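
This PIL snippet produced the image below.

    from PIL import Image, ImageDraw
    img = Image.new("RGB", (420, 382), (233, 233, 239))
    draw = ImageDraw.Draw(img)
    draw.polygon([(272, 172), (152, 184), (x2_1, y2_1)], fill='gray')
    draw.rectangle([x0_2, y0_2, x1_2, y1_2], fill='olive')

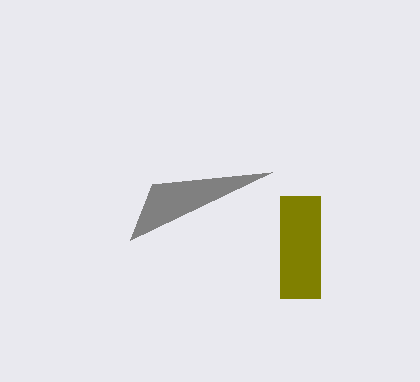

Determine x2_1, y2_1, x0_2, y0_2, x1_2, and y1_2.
x2_1 = 130; y2_1 = 240; x0_2 = 280; y0_2 = 196; x1_2 = 320; y1_2 = 298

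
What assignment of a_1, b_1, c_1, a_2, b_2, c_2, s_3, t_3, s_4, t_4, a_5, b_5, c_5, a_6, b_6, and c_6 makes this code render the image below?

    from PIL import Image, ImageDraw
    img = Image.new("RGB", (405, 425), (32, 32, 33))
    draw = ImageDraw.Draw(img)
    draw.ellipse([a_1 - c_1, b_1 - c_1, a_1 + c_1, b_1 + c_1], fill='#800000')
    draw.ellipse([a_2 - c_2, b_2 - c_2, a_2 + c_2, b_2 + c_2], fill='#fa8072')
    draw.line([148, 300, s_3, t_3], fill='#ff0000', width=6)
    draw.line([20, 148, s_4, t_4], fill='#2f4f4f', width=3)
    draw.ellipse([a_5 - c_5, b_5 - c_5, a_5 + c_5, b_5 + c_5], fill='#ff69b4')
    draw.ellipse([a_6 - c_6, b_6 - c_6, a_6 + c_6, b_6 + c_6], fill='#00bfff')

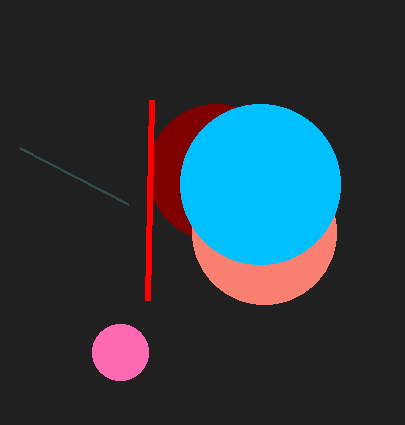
a_1 = 216
b_1 = 172
c_1 = 68
a_2 = 264
b_2 = 232
c_2 = 72
s_3 = 152
t_3 = 100
s_4 = 128
t_4 = 204
a_5 = 120
b_5 = 352
c_5 = 28
a_6 = 260
b_6 = 184
c_6 = 80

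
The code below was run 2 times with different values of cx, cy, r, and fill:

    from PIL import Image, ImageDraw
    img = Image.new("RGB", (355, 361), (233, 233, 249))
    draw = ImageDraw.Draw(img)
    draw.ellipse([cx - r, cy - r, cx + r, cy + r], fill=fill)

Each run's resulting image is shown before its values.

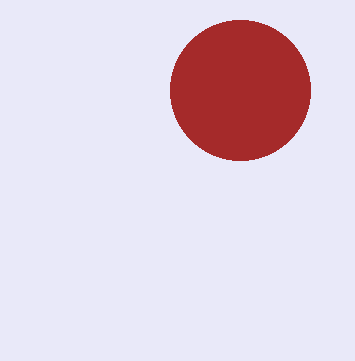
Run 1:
cx = 240; cy = 90; r = 70; fill = 'brown'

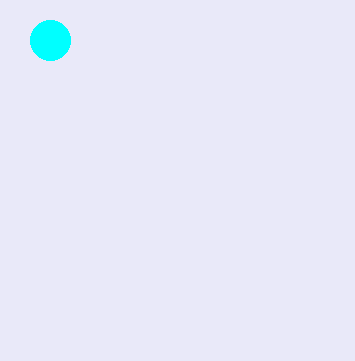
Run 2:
cx = 50; cy = 40; r = 20; fill = 'cyan'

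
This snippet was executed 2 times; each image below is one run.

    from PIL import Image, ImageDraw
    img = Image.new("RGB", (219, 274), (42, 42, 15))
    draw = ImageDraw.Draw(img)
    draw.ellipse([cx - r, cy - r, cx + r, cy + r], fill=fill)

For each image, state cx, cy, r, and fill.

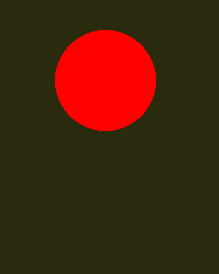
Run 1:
cx = 105, cy = 80, r = 50, fill = 'red'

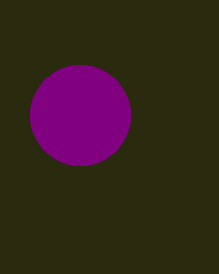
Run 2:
cx = 80; cy = 115; r = 50; fill = 'purple'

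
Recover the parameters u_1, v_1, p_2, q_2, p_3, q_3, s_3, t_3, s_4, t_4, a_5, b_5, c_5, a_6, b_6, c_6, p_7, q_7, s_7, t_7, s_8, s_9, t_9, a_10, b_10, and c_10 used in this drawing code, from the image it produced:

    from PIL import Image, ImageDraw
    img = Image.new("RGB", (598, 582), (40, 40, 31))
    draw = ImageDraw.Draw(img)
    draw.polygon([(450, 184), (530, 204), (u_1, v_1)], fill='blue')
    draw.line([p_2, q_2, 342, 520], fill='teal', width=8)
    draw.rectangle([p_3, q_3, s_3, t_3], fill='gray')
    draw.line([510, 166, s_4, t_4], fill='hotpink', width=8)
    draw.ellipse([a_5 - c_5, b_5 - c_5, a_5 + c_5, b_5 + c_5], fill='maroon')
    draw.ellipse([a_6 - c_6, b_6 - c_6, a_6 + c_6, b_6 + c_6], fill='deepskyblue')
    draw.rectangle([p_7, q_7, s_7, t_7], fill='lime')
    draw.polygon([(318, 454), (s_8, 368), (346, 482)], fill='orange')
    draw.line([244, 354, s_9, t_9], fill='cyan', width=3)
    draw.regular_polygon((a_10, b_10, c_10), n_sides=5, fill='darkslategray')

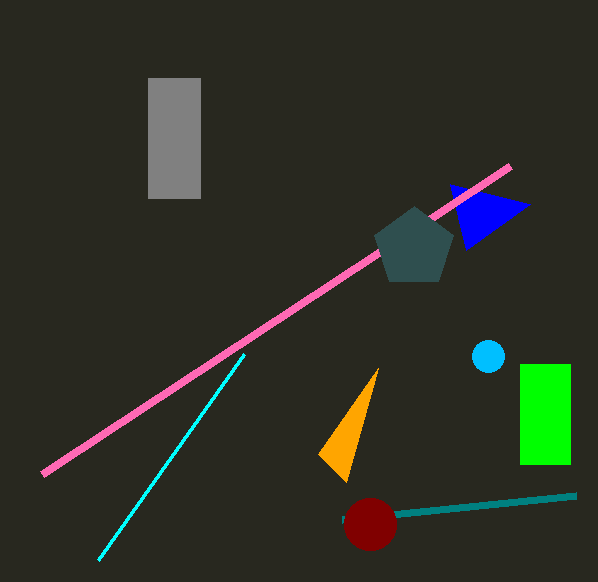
u_1 = 466; v_1 = 250; p_2 = 576; q_2 = 496; p_3 = 148; q_3 = 78; s_3 = 200; t_3 = 198; s_4 = 42; t_4 = 474; a_5 = 370; b_5 = 524; c_5 = 26; a_6 = 488; b_6 = 356; c_6 = 16; p_7 = 520; q_7 = 364; s_7 = 570; t_7 = 464; s_8 = 378; s_9 = 98; t_9 = 560; a_10 = 414; b_10 = 248; c_10 = 42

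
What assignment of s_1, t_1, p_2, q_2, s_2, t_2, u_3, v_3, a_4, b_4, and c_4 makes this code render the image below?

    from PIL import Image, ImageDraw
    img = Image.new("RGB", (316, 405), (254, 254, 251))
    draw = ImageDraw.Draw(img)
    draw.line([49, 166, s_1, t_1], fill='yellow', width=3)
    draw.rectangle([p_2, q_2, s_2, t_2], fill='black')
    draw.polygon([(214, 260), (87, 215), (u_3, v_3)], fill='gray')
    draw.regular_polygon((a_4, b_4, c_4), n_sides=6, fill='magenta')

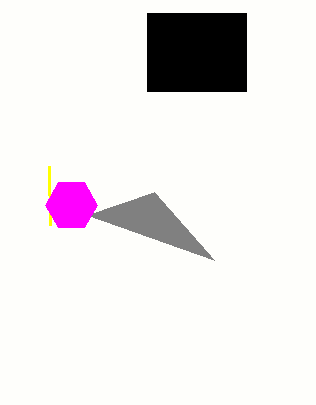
s_1 = 50, t_1 = 225, p_2 = 147, q_2 = 13, s_2 = 246, t_2 = 91, u_3 = 154, v_3 = 192, a_4 = 71, b_4 = 205, c_4 = 26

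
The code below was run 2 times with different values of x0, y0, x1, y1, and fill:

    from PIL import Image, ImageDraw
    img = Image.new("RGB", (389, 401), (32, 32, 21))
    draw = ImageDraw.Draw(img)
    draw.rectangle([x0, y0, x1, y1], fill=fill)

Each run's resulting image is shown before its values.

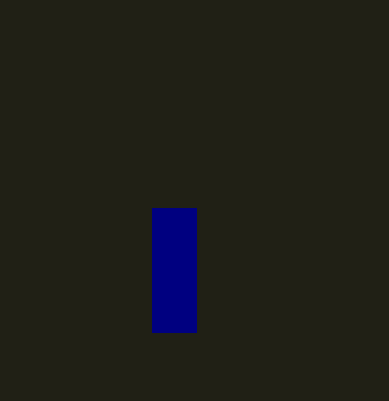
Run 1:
x0 = 152; y0 = 208; x1 = 196; y1 = 332; fill = 'navy'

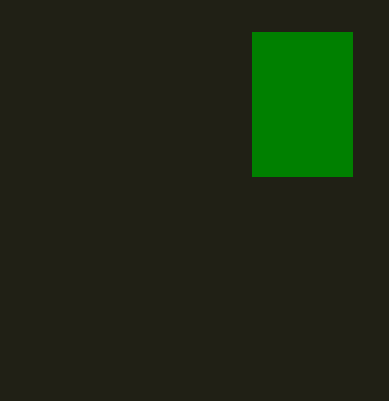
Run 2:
x0 = 252, y0 = 32, x1 = 352, y1 = 176, fill = 'green'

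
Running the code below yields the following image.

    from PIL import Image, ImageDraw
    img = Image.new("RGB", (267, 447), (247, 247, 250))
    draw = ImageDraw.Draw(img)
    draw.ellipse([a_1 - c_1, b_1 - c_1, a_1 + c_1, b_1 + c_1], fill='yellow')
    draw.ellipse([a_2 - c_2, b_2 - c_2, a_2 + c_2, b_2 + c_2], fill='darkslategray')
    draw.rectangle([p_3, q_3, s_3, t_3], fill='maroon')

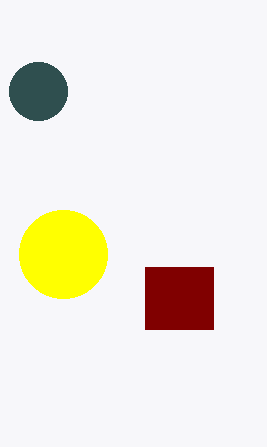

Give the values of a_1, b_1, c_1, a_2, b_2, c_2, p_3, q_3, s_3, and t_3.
a_1 = 63
b_1 = 254
c_1 = 44
a_2 = 38
b_2 = 91
c_2 = 29
p_3 = 145
q_3 = 267
s_3 = 213
t_3 = 329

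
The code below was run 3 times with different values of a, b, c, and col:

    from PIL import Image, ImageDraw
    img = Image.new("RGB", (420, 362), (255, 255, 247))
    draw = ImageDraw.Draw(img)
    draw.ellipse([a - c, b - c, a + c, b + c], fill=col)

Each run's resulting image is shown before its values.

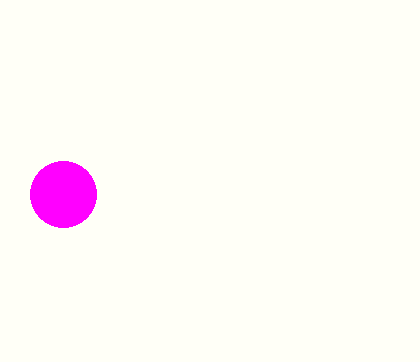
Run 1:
a = 63, b = 194, c = 33, col = 'magenta'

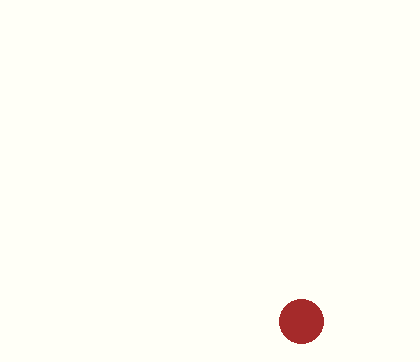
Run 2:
a = 301; b = 321; c = 22; col = 'brown'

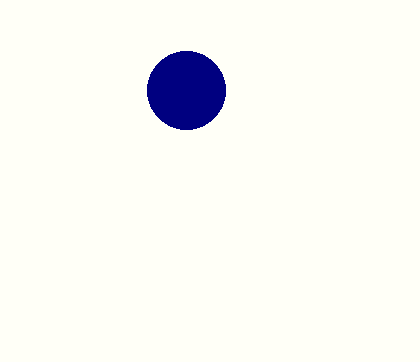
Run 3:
a = 186, b = 90, c = 39, col = 'navy'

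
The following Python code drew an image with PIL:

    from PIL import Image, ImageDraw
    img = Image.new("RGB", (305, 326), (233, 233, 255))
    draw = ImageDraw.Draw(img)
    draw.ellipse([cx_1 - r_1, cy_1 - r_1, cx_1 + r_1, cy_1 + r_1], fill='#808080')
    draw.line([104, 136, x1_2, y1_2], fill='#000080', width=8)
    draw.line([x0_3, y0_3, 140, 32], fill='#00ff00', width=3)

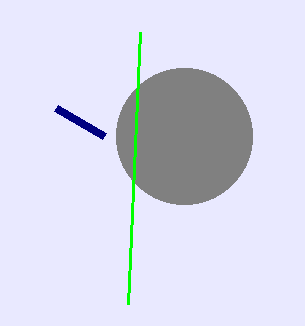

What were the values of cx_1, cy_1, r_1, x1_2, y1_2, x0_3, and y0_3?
cx_1 = 184
cy_1 = 136
r_1 = 68
x1_2 = 56
y1_2 = 108
x0_3 = 128
y0_3 = 304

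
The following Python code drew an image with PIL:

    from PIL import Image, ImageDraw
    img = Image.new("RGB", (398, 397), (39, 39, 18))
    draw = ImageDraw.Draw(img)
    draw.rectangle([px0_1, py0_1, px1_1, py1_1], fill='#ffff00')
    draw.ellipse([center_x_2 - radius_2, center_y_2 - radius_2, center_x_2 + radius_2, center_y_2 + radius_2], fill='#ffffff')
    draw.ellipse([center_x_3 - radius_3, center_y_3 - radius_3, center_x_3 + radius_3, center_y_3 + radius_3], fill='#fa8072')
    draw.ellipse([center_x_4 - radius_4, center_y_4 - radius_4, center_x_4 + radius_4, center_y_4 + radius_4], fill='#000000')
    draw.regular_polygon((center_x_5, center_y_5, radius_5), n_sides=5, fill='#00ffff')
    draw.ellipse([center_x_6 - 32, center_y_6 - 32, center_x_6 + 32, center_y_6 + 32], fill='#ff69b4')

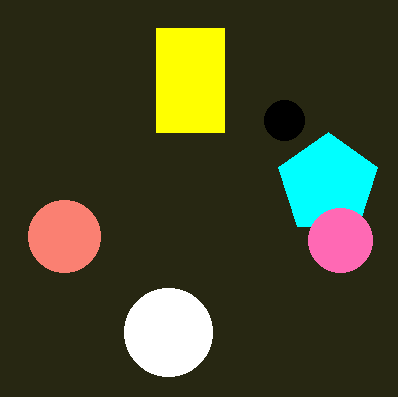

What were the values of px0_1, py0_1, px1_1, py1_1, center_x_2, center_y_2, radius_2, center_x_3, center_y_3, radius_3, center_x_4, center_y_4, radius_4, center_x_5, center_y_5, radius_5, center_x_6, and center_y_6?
px0_1 = 156; py0_1 = 28; px1_1 = 224; py1_1 = 132; center_x_2 = 168; center_y_2 = 332; radius_2 = 44; center_x_3 = 64; center_y_3 = 236; radius_3 = 36; center_x_4 = 284; center_y_4 = 120; radius_4 = 20; center_x_5 = 328; center_y_5 = 184; radius_5 = 52; center_x_6 = 340; center_y_6 = 240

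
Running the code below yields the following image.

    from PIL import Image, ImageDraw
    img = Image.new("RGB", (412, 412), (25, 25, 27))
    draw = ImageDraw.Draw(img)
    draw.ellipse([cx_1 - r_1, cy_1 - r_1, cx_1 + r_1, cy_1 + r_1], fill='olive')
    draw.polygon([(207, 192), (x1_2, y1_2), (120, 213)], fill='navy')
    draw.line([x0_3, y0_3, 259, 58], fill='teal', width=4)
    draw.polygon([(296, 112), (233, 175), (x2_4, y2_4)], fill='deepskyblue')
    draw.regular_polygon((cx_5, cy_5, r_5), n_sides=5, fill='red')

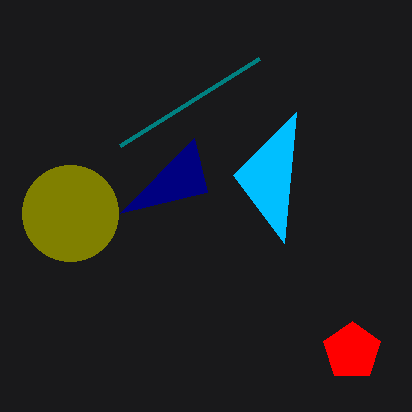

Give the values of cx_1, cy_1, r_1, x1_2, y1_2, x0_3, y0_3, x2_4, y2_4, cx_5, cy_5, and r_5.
cx_1 = 70; cy_1 = 213; r_1 = 48; x1_2 = 194; y1_2 = 138; x0_3 = 120; y0_3 = 145; x2_4 = 284; y2_4 = 243; cx_5 = 352; cy_5 = 351; r_5 = 30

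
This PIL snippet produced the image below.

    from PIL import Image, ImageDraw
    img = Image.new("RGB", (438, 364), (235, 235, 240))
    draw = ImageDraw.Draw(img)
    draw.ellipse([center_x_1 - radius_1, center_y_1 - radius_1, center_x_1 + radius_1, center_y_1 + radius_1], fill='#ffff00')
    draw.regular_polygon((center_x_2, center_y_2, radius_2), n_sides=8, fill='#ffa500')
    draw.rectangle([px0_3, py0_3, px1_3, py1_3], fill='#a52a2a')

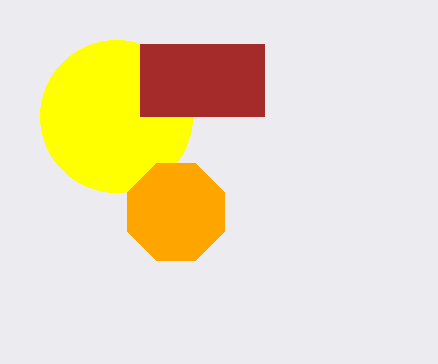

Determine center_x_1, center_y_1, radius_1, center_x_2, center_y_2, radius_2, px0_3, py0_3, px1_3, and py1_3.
center_x_1 = 116
center_y_1 = 116
radius_1 = 76
center_x_2 = 176
center_y_2 = 212
radius_2 = 52
px0_3 = 140
py0_3 = 44
px1_3 = 264
py1_3 = 116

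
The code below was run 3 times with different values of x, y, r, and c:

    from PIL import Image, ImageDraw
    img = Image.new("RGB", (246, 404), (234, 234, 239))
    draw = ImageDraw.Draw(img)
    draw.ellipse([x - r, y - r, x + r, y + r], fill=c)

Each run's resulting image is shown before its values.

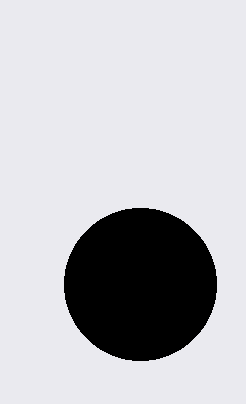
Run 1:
x = 140
y = 284
r = 76
c = 'black'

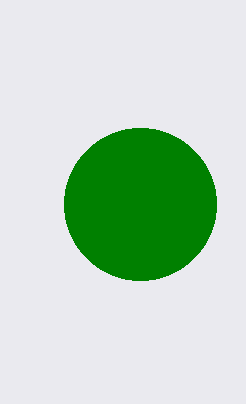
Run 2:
x = 140
y = 204
r = 76
c = 'green'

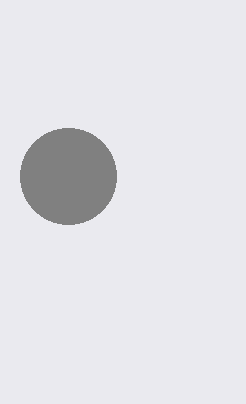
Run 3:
x = 68; y = 176; r = 48; c = 'gray'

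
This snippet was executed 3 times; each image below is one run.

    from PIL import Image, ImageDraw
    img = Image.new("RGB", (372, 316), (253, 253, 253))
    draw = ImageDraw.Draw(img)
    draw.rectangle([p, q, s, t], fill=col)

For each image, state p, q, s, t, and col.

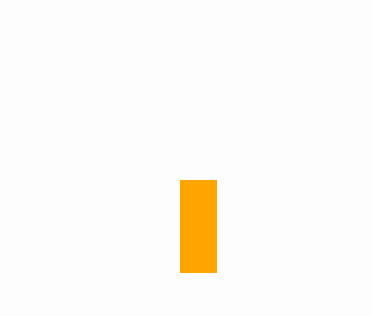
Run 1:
p = 180, q = 180, s = 216, t = 272, col = 'orange'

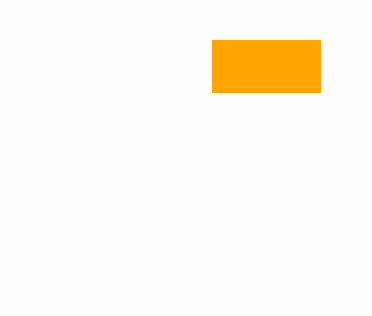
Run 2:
p = 212
q = 40
s = 320
t = 92
col = 'orange'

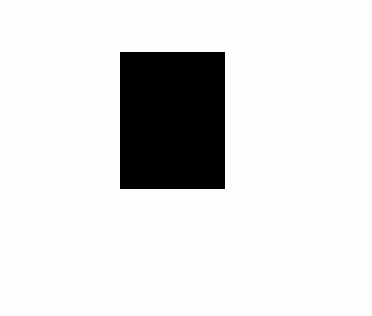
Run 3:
p = 120
q = 52
s = 224
t = 188
col = 'black'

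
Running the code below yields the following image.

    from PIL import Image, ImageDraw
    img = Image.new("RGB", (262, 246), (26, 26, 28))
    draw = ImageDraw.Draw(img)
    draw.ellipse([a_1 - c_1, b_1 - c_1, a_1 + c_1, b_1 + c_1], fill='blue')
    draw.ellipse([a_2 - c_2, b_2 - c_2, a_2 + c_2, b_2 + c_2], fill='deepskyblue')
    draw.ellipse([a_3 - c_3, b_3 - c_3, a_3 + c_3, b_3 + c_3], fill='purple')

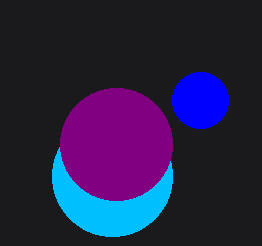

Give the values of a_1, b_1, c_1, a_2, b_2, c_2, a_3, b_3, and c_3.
a_1 = 200
b_1 = 100
c_1 = 28
a_2 = 112
b_2 = 176
c_2 = 60
a_3 = 116
b_3 = 144
c_3 = 56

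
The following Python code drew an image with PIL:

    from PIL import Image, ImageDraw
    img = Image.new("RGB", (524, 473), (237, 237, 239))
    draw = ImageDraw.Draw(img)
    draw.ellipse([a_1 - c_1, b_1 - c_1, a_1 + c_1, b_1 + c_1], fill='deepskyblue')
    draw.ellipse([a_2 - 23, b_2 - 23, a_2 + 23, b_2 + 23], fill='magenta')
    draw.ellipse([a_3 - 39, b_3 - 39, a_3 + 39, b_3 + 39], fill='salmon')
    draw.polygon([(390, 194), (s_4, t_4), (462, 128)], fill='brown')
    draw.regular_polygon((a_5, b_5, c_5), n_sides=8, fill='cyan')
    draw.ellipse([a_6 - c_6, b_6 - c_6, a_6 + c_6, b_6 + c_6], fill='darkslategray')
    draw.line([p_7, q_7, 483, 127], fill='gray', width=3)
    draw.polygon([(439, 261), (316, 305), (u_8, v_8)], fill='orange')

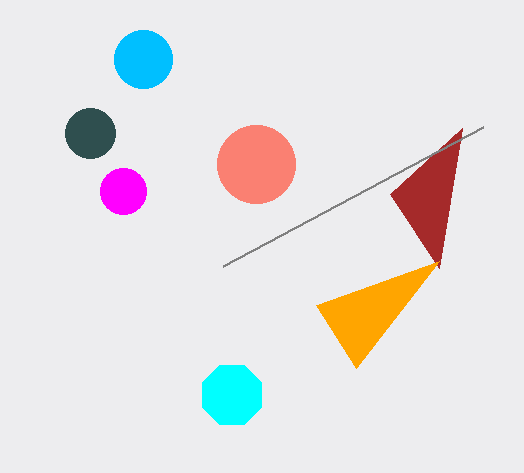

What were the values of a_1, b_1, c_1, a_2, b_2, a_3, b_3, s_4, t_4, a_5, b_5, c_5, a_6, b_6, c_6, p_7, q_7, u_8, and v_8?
a_1 = 143, b_1 = 59, c_1 = 29, a_2 = 123, b_2 = 191, a_3 = 256, b_3 = 164, s_4 = 439, t_4 = 268, a_5 = 232, b_5 = 395, c_5 = 32, a_6 = 90, b_6 = 133, c_6 = 25, p_7 = 223, q_7 = 266, u_8 = 356, v_8 = 368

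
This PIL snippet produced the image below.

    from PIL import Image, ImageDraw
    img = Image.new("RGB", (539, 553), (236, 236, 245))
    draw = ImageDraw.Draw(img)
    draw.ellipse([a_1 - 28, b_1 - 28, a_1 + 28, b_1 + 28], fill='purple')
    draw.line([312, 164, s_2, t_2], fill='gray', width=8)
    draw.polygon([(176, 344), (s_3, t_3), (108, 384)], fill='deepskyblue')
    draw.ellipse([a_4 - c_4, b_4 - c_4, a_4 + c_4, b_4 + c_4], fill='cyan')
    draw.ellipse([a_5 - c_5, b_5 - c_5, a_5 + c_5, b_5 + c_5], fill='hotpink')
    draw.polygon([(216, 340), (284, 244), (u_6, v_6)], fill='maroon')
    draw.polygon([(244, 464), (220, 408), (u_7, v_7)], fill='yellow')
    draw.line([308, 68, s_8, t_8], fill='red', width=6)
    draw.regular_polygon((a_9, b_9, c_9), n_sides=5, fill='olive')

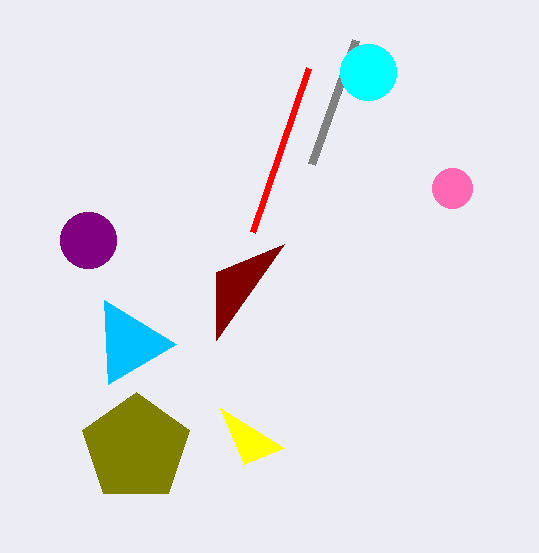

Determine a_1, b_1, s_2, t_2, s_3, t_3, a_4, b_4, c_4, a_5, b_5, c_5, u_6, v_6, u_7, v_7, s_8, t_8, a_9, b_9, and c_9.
a_1 = 88
b_1 = 240
s_2 = 356
t_2 = 40
s_3 = 104
t_3 = 300
a_4 = 368
b_4 = 72
c_4 = 28
a_5 = 452
b_5 = 188
c_5 = 20
u_6 = 216
v_6 = 272
u_7 = 284
v_7 = 448
s_8 = 252
t_8 = 232
a_9 = 136
b_9 = 448
c_9 = 56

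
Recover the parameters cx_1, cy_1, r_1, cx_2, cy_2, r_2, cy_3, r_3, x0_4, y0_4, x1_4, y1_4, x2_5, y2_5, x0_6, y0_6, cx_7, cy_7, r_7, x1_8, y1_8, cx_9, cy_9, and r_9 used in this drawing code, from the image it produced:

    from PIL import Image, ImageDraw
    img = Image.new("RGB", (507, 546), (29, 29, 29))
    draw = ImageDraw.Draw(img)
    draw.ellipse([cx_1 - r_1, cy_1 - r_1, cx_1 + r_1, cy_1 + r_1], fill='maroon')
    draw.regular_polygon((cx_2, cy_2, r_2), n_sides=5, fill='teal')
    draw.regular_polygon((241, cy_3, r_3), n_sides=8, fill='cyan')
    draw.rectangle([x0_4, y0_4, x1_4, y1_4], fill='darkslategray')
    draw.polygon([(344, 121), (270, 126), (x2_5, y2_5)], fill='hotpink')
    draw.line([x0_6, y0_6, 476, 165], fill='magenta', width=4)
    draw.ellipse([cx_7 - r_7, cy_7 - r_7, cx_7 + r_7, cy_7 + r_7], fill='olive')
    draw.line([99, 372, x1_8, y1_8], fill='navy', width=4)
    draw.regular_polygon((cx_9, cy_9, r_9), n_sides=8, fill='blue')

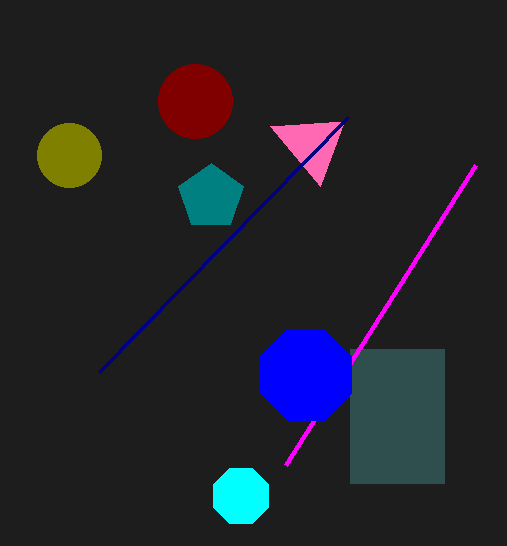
cx_1 = 195, cy_1 = 101, r_1 = 37, cx_2 = 211, cy_2 = 197, r_2 = 34, cy_3 = 496, r_3 = 30, x0_4 = 350, y0_4 = 349, x1_4 = 444, y1_4 = 483, x2_5 = 320, y2_5 = 186, x0_6 = 286, y0_6 = 465, cx_7 = 69, cy_7 = 155, r_7 = 32, x1_8 = 348, y1_8 = 117, cx_9 = 306, cy_9 = 375, r_9 = 49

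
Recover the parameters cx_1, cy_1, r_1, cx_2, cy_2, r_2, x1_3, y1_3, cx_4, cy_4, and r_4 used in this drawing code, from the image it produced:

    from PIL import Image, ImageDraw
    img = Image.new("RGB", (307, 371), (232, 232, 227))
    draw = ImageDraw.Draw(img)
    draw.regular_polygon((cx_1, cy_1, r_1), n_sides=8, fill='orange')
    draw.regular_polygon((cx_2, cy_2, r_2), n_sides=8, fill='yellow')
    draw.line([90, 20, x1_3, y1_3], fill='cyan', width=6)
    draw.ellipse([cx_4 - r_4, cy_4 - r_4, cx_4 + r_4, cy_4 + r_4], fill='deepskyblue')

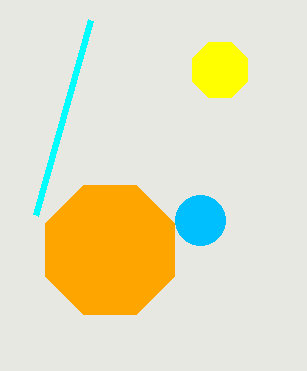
cx_1 = 110
cy_1 = 250
r_1 = 70
cx_2 = 220
cy_2 = 70
r_2 = 30
x1_3 = 35
y1_3 = 215
cx_4 = 200
cy_4 = 220
r_4 = 25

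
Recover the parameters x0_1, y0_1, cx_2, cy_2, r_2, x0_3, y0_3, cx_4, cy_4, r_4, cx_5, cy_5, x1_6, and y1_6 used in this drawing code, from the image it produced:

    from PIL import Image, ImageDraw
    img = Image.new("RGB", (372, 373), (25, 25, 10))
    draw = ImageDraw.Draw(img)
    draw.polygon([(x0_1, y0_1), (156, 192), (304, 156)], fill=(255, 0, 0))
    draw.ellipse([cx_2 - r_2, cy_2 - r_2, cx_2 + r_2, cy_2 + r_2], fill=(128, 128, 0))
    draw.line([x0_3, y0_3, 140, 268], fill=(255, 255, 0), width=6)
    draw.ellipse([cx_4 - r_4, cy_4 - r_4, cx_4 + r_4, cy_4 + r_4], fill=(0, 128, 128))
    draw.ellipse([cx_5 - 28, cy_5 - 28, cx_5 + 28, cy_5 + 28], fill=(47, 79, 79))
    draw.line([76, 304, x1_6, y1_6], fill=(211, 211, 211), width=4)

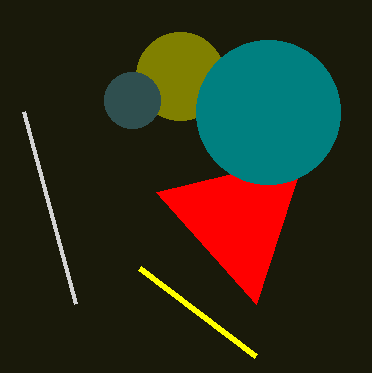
x0_1 = 256; y0_1 = 304; cx_2 = 180; cy_2 = 76; r_2 = 44; x0_3 = 256; y0_3 = 356; cx_4 = 268; cy_4 = 112; r_4 = 72; cx_5 = 132; cy_5 = 100; x1_6 = 24; y1_6 = 112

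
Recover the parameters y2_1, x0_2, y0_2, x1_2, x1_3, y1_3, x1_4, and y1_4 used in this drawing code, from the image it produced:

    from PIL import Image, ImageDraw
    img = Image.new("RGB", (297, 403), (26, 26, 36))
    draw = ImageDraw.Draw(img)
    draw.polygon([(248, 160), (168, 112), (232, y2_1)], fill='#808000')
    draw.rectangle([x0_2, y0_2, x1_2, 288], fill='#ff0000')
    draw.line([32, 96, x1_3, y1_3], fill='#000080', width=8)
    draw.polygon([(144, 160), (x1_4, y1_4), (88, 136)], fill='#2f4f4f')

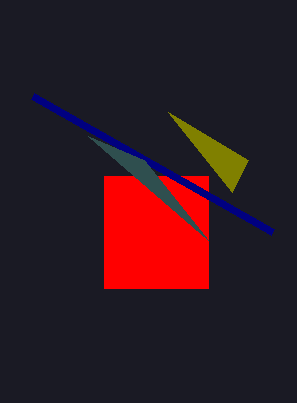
y2_1 = 192
x0_2 = 104
y0_2 = 176
x1_2 = 208
x1_3 = 272
y1_3 = 232
x1_4 = 208
y1_4 = 240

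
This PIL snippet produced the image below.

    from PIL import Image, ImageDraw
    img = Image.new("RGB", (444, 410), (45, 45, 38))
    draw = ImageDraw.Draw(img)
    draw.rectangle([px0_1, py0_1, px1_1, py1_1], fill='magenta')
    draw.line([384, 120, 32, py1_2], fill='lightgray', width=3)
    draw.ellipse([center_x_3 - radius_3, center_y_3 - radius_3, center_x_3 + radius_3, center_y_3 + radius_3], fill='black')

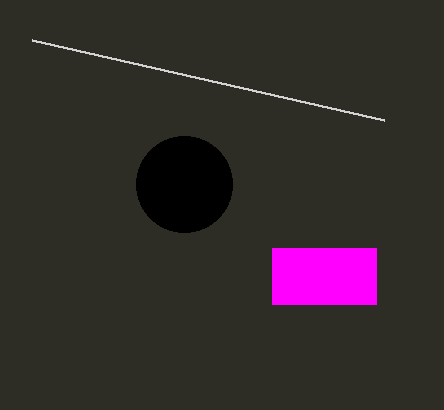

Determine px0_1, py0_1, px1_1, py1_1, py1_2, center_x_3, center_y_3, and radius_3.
px0_1 = 272
py0_1 = 248
px1_1 = 376
py1_1 = 304
py1_2 = 40
center_x_3 = 184
center_y_3 = 184
radius_3 = 48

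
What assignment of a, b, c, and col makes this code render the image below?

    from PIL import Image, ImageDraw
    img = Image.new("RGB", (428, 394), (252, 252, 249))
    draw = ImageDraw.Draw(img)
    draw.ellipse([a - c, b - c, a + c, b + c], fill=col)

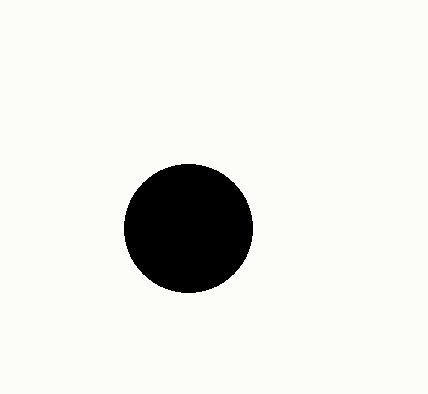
a = 188, b = 228, c = 64, col = 'black'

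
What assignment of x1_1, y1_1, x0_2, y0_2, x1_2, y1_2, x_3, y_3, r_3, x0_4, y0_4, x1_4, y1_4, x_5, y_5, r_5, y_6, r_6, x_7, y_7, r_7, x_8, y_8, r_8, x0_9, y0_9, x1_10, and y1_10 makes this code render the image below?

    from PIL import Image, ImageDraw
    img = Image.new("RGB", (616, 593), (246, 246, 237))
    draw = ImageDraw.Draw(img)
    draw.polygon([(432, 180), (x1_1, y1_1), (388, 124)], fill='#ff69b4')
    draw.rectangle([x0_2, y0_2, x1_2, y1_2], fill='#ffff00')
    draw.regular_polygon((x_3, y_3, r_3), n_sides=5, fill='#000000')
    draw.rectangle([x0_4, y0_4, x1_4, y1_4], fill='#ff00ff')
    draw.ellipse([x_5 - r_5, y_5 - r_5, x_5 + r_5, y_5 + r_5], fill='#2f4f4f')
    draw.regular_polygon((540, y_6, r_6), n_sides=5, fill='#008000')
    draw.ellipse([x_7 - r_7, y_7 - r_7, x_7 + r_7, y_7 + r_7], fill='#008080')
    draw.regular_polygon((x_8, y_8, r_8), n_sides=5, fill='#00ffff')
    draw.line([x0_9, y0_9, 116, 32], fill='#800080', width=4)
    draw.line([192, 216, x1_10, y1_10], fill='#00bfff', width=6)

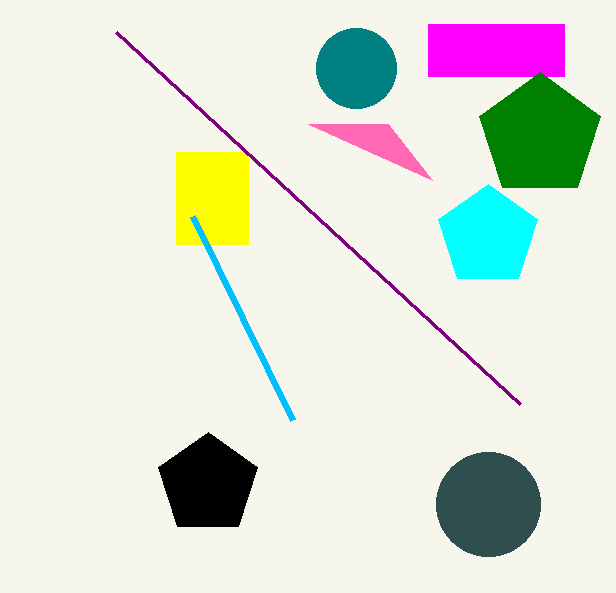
x1_1 = 308
y1_1 = 124
x0_2 = 176
y0_2 = 152
x1_2 = 248
y1_2 = 244
x_3 = 208
y_3 = 484
r_3 = 52
x0_4 = 428
y0_4 = 24
x1_4 = 564
y1_4 = 76
x_5 = 488
y_5 = 504
r_5 = 52
y_6 = 136
r_6 = 64
x_7 = 356
y_7 = 68
r_7 = 40
x_8 = 488
y_8 = 236
r_8 = 52
x0_9 = 520
y0_9 = 404
x1_10 = 292
y1_10 = 420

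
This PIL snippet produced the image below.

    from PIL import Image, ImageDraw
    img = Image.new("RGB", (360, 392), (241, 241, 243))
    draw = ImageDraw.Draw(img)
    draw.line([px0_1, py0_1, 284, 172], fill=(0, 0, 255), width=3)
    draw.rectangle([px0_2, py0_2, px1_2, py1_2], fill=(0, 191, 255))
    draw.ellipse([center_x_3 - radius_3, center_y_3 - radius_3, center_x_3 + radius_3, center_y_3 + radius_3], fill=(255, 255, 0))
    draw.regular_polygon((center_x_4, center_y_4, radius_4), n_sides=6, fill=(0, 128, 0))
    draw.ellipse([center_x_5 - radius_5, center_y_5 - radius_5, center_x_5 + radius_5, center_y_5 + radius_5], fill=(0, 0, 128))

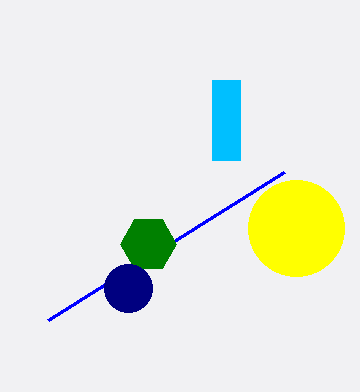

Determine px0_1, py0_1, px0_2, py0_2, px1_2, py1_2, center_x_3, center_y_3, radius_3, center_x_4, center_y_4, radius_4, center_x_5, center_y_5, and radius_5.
px0_1 = 48, py0_1 = 320, px0_2 = 212, py0_2 = 80, px1_2 = 240, py1_2 = 160, center_x_3 = 296, center_y_3 = 228, radius_3 = 48, center_x_4 = 148, center_y_4 = 244, radius_4 = 28, center_x_5 = 128, center_y_5 = 288, radius_5 = 24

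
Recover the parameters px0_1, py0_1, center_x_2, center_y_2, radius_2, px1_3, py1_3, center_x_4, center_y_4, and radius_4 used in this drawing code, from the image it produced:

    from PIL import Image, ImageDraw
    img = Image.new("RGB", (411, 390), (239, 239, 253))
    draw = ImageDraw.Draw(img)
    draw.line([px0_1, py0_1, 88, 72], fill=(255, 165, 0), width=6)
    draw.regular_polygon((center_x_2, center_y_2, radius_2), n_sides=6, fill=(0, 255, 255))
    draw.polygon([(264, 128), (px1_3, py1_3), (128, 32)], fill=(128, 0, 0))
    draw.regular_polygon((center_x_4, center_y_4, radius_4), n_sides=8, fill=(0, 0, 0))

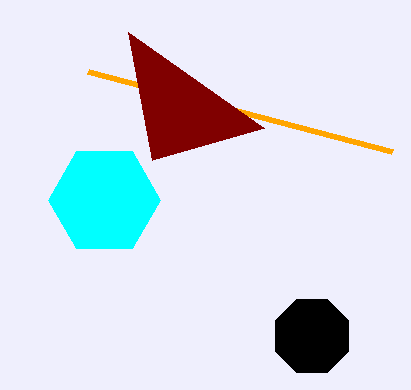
px0_1 = 392; py0_1 = 152; center_x_2 = 104; center_y_2 = 200; radius_2 = 56; px1_3 = 152; py1_3 = 160; center_x_4 = 312; center_y_4 = 336; radius_4 = 40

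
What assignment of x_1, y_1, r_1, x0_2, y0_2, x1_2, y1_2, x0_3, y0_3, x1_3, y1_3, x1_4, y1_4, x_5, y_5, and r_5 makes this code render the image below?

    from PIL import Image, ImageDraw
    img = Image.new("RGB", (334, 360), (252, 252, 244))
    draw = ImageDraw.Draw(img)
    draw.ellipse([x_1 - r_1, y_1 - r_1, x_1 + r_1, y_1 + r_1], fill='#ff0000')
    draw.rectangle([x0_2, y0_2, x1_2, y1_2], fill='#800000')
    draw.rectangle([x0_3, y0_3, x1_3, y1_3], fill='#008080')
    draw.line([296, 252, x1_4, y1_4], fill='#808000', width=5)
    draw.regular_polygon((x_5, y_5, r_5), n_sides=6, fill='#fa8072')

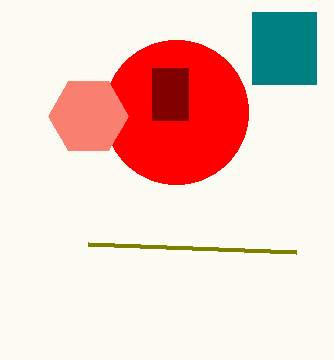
x_1 = 176, y_1 = 112, r_1 = 72, x0_2 = 152, y0_2 = 68, x1_2 = 188, y1_2 = 120, x0_3 = 252, y0_3 = 12, x1_3 = 316, y1_3 = 84, x1_4 = 88, y1_4 = 244, x_5 = 88, y_5 = 116, r_5 = 40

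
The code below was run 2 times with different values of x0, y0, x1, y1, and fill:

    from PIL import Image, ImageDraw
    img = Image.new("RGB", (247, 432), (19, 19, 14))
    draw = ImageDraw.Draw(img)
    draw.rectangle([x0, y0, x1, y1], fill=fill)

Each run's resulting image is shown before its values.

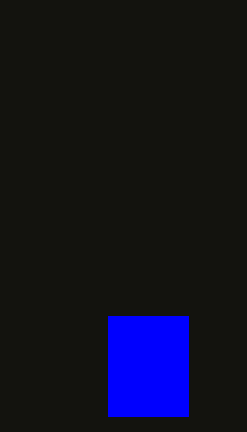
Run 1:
x0 = 108, y0 = 316, x1 = 188, y1 = 416, fill = 'blue'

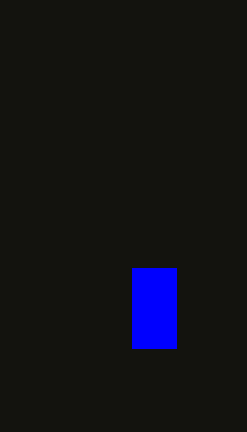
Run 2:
x0 = 132; y0 = 268; x1 = 176; y1 = 348; fill = 'blue'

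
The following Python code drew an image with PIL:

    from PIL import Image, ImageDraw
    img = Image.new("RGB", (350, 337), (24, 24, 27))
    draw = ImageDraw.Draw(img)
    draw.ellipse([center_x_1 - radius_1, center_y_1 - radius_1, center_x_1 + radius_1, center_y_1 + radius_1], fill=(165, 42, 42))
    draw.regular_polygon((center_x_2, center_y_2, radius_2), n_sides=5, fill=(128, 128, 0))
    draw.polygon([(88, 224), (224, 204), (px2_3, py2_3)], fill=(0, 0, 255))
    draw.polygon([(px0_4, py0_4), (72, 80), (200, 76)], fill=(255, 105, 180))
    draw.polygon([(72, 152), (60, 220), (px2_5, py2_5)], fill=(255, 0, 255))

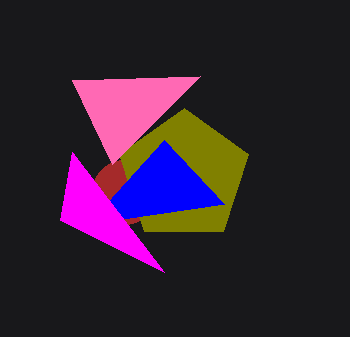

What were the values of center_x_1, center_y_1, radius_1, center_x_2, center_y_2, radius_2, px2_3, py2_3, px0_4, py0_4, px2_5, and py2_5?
center_x_1 = 124; center_y_1 = 192; radius_1 = 32; center_x_2 = 184; center_y_2 = 176; radius_2 = 68; px2_3 = 164; py2_3 = 140; px0_4 = 112; py0_4 = 164; px2_5 = 164; py2_5 = 272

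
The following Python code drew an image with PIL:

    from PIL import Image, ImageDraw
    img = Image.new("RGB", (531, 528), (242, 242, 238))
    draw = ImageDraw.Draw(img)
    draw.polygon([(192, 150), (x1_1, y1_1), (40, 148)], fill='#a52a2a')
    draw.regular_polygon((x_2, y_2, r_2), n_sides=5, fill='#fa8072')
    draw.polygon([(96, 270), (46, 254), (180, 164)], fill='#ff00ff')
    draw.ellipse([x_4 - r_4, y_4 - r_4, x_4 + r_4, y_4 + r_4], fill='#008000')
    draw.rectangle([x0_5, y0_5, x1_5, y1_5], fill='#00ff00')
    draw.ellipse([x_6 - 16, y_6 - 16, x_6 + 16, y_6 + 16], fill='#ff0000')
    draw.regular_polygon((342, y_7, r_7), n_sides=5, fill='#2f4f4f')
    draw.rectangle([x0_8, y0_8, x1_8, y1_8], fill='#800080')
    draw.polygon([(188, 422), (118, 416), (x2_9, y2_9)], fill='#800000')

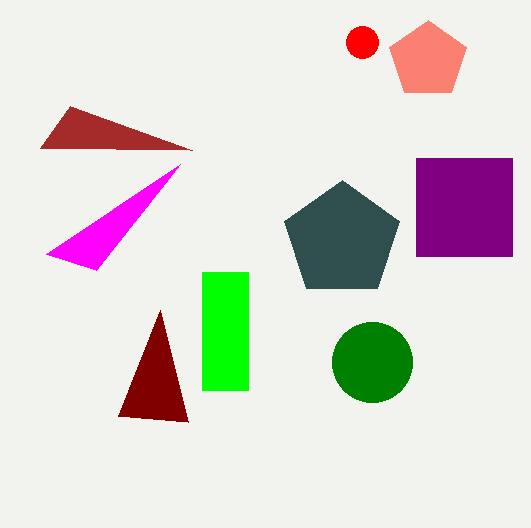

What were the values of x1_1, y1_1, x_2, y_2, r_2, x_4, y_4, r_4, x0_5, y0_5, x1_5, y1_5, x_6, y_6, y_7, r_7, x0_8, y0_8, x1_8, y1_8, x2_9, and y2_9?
x1_1 = 70, y1_1 = 106, x_2 = 428, y_2 = 60, r_2 = 40, x_4 = 372, y_4 = 362, r_4 = 40, x0_5 = 202, y0_5 = 272, x1_5 = 248, y1_5 = 390, x_6 = 362, y_6 = 42, y_7 = 240, r_7 = 60, x0_8 = 416, y0_8 = 158, x1_8 = 512, y1_8 = 256, x2_9 = 160, y2_9 = 310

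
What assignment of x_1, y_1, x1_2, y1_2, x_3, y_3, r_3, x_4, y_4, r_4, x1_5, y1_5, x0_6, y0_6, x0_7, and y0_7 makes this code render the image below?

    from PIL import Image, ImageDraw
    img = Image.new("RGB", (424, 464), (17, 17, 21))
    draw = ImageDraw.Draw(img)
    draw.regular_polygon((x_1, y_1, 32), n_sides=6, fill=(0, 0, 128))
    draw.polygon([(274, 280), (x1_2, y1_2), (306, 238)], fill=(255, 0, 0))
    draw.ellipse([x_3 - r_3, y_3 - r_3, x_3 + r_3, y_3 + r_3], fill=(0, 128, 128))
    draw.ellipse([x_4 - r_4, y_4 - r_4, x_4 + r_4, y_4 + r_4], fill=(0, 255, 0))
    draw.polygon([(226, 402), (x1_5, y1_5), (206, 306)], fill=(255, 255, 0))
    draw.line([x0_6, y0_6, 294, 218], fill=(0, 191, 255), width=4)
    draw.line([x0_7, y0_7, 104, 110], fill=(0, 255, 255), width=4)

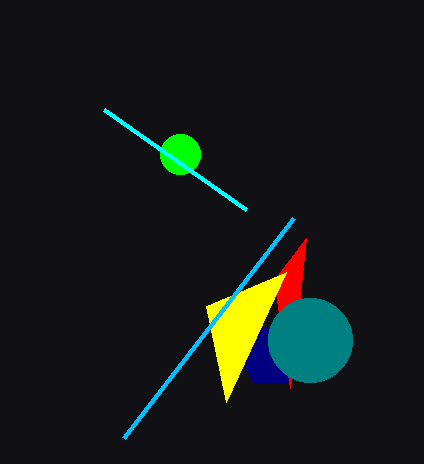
x_1 = 270, y_1 = 356, x1_2 = 290, y1_2 = 388, x_3 = 310, y_3 = 340, r_3 = 42, x_4 = 180, y_4 = 154, r_4 = 20, x1_5 = 286, y1_5 = 272, x0_6 = 124, y0_6 = 438, x0_7 = 246, y0_7 = 210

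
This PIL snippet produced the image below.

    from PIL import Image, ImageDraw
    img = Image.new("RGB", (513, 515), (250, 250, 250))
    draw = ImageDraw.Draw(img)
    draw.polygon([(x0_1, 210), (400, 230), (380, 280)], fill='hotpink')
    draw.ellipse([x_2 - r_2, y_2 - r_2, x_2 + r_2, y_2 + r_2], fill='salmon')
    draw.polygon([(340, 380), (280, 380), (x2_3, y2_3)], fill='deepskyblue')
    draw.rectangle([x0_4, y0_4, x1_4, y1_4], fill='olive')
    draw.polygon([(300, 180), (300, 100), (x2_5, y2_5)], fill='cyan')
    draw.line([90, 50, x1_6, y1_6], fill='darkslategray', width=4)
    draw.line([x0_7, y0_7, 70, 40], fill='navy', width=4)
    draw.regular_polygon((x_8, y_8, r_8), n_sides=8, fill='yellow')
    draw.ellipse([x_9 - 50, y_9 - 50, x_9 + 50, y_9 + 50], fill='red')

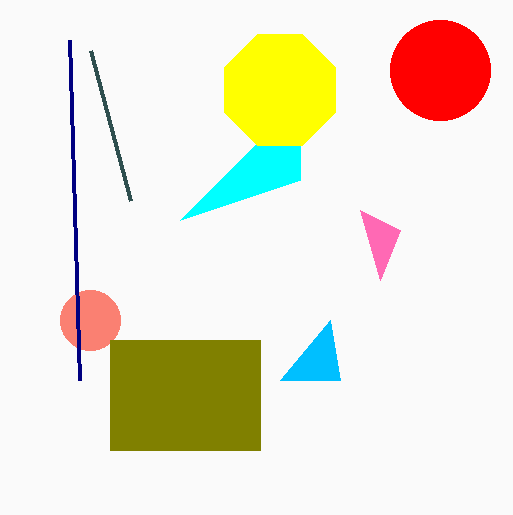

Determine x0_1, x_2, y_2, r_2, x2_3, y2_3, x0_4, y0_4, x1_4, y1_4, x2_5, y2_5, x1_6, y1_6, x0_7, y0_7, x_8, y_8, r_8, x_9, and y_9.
x0_1 = 360; x_2 = 90; y_2 = 320; r_2 = 30; x2_3 = 330; y2_3 = 320; x0_4 = 110; y0_4 = 340; x1_4 = 260; y1_4 = 450; x2_5 = 180; y2_5 = 220; x1_6 = 130; y1_6 = 200; x0_7 = 80; y0_7 = 380; x_8 = 280; y_8 = 90; r_8 = 60; x_9 = 440; y_9 = 70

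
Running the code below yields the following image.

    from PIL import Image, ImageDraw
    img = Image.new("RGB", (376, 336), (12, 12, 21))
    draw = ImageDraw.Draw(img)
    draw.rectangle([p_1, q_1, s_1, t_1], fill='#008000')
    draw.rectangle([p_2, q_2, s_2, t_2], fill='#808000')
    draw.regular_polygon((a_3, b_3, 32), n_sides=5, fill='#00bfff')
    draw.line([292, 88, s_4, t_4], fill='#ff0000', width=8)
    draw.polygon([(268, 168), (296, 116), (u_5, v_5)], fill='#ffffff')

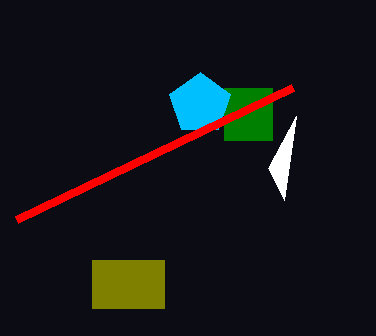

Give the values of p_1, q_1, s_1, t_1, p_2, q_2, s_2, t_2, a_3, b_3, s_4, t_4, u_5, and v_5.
p_1 = 224
q_1 = 88
s_1 = 272
t_1 = 140
p_2 = 92
q_2 = 260
s_2 = 164
t_2 = 308
a_3 = 200
b_3 = 104
s_4 = 16
t_4 = 220
u_5 = 284
v_5 = 200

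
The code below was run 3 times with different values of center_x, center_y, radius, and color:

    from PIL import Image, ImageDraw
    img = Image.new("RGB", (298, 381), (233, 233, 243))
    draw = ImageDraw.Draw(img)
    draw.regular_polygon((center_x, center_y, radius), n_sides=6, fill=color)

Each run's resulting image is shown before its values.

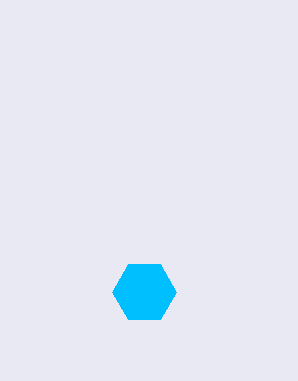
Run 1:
center_x = 144; center_y = 292; radius = 32; color = 'deepskyblue'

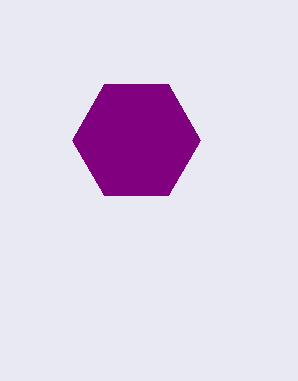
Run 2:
center_x = 136
center_y = 140
radius = 64
color = 'purple'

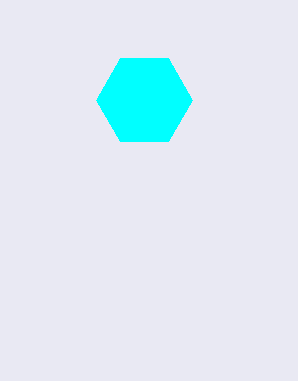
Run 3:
center_x = 144, center_y = 100, radius = 48, color = 'cyan'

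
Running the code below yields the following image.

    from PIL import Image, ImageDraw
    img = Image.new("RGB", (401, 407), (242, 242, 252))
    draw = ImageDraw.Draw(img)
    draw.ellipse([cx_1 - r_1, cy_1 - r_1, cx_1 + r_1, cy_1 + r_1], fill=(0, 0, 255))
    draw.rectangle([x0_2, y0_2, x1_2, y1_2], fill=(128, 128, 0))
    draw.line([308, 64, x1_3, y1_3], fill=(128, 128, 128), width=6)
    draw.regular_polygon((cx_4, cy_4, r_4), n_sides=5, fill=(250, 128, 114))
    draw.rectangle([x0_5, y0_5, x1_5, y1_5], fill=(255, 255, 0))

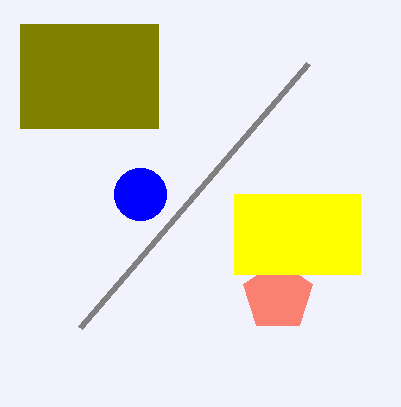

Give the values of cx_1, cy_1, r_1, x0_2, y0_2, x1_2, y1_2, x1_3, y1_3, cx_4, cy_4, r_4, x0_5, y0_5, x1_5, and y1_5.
cx_1 = 140
cy_1 = 194
r_1 = 26
x0_2 = 20
y0_2 = 24
x1_2 = 158
y1_2 = 128
x1_3 = 80
y1_3 = 328
cx_4 = 278
cy_4 = 296
r_4 = 36
x0_5 = 234
y0_5 = 194
x1_5 = 360
y1_5 = 274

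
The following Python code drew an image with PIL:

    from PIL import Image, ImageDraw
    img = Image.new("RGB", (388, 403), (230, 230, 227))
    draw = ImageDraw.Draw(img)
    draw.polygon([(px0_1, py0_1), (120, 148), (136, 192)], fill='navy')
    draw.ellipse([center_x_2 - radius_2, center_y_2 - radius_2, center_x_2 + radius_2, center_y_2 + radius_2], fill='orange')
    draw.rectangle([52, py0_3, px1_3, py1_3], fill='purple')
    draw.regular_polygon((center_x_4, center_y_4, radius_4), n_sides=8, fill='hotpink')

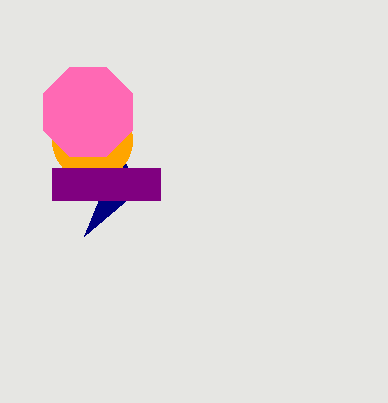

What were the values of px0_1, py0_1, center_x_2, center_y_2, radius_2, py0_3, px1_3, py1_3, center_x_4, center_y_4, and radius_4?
px0_1 = 84
py0_1 = 236
center_x_2 = 92
center_y_2 = 140
radius_2 = 40
py0_3 = 168
px1_3 = 160
py1_3 = 200
center_x_4 = 88
center_y_4 = 112
radius_4 = 48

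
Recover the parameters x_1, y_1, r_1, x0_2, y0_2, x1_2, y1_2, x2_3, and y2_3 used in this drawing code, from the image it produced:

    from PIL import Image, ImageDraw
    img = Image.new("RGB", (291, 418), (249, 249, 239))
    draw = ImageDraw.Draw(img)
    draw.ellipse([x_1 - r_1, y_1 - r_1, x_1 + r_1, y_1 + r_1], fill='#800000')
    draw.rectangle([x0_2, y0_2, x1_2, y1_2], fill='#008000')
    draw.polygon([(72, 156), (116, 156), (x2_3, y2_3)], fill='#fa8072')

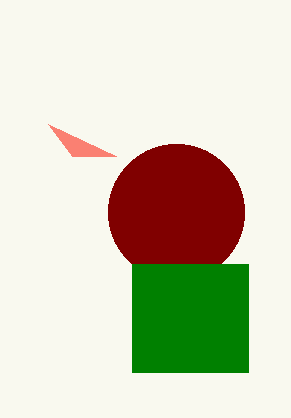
x_1 = 176
y_1 = 212
r_1 = 68
x0_2 = 132
y0_2 = 264
x1_2 = 248
y1_2 = 372
x2_3 = 48
y2_3 = 124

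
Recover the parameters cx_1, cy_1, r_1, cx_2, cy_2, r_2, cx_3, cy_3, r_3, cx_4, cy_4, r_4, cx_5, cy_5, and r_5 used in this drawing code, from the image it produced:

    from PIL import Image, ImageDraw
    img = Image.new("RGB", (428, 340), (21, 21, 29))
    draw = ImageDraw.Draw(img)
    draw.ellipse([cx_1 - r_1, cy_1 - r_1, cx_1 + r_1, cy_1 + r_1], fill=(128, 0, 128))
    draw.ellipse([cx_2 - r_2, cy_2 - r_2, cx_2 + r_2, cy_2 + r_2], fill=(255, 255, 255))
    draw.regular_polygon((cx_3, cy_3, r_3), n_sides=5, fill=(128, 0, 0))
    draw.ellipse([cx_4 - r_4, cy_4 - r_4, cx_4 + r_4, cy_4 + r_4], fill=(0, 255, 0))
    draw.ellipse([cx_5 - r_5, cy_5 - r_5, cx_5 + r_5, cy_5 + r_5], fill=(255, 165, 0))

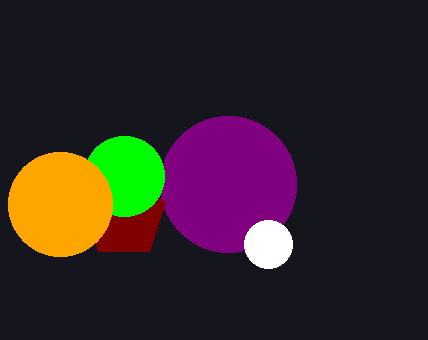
cx_1 = 228
cy_1 = 184
r_1 = 68
cx_2 = 268
cy_2 = 244
r_2 = 24
cx_3 = 124
cy_3 = 216
r_3 = 44
cx_4 = 124
cy_4 = 176
r_4 = 40
cx_5 = 60
cy_5 = 204
r_5 = 52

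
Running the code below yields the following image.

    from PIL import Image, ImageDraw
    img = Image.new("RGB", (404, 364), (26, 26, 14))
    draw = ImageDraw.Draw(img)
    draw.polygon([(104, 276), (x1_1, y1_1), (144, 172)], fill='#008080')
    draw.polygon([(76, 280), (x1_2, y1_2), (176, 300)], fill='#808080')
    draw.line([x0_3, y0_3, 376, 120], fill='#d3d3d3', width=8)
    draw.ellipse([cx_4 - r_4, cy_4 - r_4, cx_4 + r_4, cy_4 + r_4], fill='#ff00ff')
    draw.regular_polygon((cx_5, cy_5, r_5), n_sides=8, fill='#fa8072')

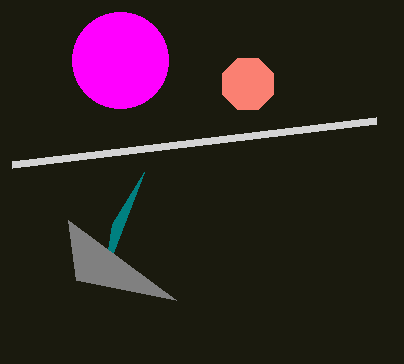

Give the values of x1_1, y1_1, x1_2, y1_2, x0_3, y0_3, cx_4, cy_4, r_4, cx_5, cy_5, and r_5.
x1_1 = 112; y1_1 = 224; x1_2 = 68; y1_2 = 220; x0_3 = 12; y0_3 = 164; cx_4 = 120; cy_4 = 60; r_4 = 48; cx_5 = 248; cy_5 = 84; r_5 = 28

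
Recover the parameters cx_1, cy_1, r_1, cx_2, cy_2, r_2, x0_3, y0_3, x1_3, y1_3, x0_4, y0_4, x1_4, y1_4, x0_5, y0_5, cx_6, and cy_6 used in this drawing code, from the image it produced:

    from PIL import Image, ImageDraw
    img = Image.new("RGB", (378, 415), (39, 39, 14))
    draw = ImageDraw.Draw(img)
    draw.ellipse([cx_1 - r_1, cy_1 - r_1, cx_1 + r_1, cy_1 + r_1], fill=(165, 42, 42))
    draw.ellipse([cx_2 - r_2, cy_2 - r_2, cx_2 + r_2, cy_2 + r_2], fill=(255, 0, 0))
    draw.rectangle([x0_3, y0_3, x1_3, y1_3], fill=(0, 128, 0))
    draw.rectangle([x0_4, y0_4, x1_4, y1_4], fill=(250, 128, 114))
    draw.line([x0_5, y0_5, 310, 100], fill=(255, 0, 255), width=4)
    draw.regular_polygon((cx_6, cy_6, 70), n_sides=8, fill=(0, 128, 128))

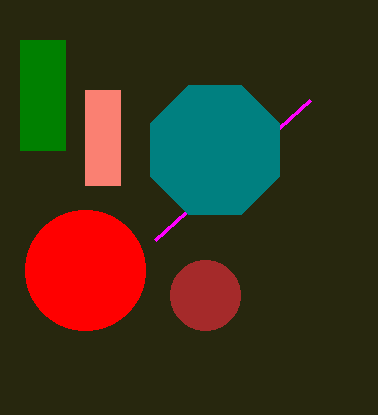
cx_1 = 205
cy_1 = 295
r_1 = 35
cx_2 = 85
cy_2 = 270
r_2 = 60
x0_3 = 20
y0_3 = 40
x1_3 = 65
y1_3 = 150
x0_4 = 85
y0_4 = 90
x1_4 = 120
y1_4 = 185
x0_5 = 155
y0_5 = 240
cx_6 = 215
cy_6 = 150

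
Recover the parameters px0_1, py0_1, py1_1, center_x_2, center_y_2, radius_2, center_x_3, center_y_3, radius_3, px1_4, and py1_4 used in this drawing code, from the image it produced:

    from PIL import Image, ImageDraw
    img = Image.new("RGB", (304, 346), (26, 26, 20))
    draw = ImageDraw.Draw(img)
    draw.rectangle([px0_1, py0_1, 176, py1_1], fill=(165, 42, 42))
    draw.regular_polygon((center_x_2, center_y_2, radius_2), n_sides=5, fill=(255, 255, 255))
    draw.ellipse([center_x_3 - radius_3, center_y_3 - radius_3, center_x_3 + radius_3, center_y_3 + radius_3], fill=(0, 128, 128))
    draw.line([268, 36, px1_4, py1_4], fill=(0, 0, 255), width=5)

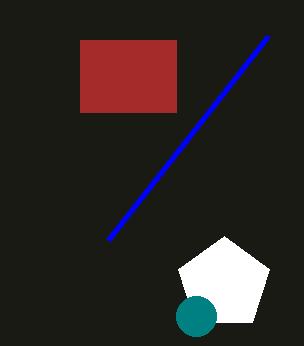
px0_1 = 80; py0_1 = 40; py1_1 = 112; center_x_2 = 224; center_y_2 = 284; radius_2 = 48; center_x_3 = 196; center_y_3 = 316; radius_3 = 20; px1_4 = 108; py1_4 = 240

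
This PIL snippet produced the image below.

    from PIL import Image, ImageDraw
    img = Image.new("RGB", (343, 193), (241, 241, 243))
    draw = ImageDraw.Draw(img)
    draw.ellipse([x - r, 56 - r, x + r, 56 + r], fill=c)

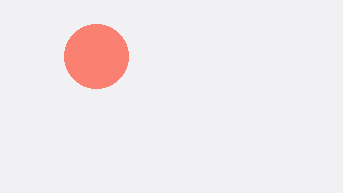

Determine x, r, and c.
x = 96; r = 32; c = 'salmon'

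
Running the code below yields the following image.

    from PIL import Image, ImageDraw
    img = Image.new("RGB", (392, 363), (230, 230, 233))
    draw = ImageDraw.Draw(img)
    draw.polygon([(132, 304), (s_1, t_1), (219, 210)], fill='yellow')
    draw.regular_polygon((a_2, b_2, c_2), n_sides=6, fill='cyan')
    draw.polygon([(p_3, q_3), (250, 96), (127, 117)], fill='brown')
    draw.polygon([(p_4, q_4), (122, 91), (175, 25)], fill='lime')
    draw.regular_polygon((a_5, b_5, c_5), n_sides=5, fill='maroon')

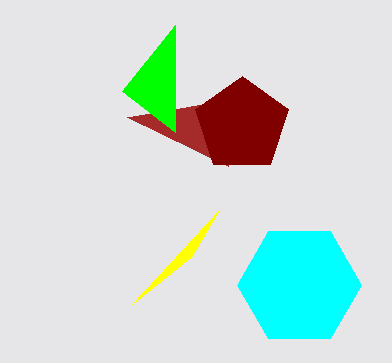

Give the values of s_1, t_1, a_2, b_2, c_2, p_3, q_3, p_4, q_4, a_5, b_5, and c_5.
s_1 = 191, t_1 = 257, a_2 = 299, b_2 = 285, c_2 = 62, p_3 = 228, q_3 = 166, p_4 = 175, q_4 = 132, a_5 = 242, b_5 = 125, c_5 = 49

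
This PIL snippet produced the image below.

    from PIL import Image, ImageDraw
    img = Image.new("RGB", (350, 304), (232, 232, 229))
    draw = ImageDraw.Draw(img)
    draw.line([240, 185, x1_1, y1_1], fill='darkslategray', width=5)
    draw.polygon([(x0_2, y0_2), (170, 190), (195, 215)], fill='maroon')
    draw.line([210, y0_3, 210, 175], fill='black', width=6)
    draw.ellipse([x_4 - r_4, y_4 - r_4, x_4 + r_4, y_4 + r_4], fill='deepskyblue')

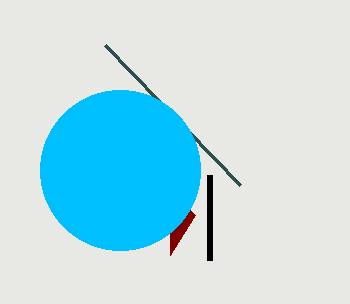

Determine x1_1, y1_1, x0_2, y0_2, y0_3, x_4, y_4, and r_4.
x1_1 = 105, y1_1 = 45, x0_2 = 170, y0_2 = 255, y0_3 = 260, x_4 = 120, y_4 = 170, r_4 = 80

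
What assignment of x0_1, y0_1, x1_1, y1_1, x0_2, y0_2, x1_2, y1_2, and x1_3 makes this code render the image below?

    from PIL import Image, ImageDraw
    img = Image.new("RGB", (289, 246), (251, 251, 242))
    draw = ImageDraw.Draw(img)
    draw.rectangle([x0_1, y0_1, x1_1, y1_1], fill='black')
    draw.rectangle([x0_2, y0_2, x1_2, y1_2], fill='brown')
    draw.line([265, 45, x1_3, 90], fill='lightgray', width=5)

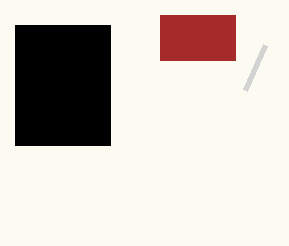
x0_1 = 15, y0_1 = 25, x1_1 = 110, y1_1 = 145, x0_2 = 160, y0_2 = 15, x1_2 = 235, y1_2 = 60, x1_3 = 245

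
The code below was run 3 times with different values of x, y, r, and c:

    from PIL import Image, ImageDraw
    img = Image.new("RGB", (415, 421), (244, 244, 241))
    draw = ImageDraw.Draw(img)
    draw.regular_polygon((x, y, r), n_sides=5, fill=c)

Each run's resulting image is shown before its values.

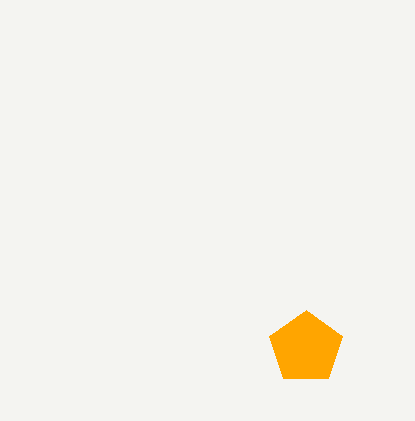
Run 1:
x = 306
y = 348
r = 38
c = 'orange'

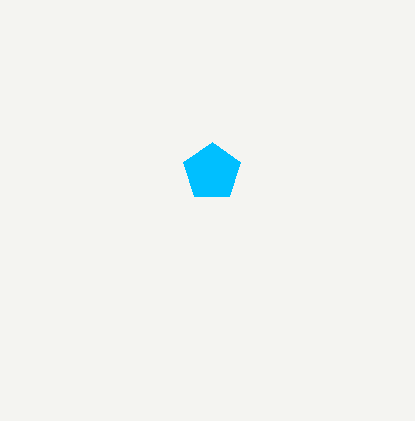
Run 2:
x = 212
y = 172
r = 30
c = 'deepskyblue'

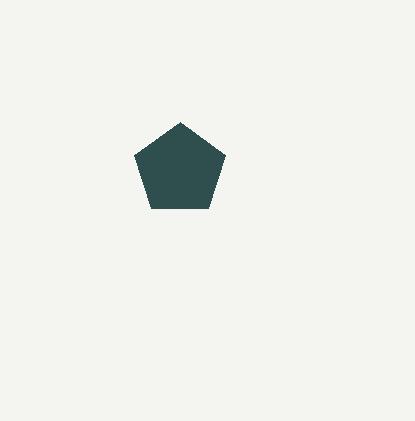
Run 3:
x = 180
y = 170
r = 48
c = 'darkslategray'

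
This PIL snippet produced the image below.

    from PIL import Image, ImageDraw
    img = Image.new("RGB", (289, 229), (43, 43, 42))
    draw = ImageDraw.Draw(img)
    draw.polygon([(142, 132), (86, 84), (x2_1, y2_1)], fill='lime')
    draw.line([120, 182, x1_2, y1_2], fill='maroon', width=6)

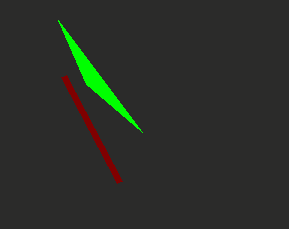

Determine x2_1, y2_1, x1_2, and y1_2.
x2_1 = 58; y2_1 = 20; x1_2 = 64; y1_2 = 76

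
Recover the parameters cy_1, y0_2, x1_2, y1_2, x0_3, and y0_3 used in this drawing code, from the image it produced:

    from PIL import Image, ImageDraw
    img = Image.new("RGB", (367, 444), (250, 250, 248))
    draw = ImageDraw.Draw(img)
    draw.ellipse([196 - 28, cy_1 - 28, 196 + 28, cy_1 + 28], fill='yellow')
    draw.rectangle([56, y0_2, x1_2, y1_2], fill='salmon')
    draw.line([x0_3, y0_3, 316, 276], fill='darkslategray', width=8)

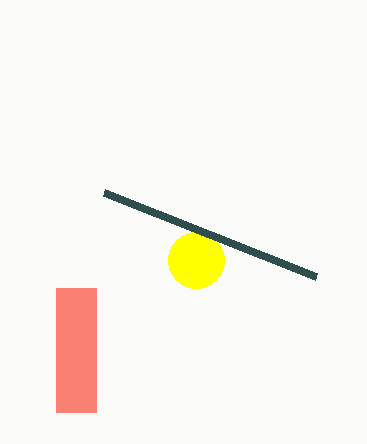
cy_1 = 260
y0_2 = 288
x1_2 = 96
y1_2 = 412
x0_3 = 104
y0_3 = 192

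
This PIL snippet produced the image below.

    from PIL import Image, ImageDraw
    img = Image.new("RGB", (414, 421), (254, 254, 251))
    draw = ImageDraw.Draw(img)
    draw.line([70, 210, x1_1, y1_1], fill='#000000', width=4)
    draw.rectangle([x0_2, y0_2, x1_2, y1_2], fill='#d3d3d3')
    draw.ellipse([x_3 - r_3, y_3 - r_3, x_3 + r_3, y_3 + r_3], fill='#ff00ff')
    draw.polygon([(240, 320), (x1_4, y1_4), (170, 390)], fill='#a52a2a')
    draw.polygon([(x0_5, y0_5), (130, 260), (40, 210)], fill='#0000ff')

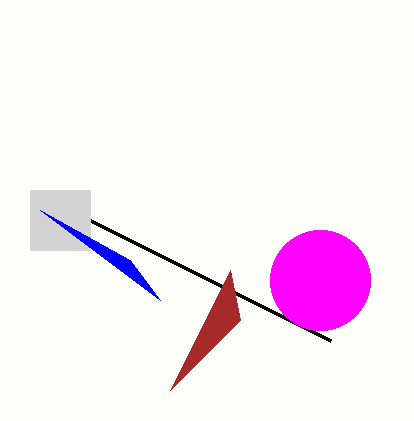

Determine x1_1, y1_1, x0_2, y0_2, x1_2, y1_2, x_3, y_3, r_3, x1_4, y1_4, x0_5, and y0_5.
x1_1 = 330; y1_1 = 340; x0_2 = 30; y0_2 = 190; x1_2 = 90; y1_2 = 250; x_3 = 320; y_3 = 280; r_3 = 50; x1_4 = 230; y1_4 = 270; x0_5 = 160; y0_5 = 300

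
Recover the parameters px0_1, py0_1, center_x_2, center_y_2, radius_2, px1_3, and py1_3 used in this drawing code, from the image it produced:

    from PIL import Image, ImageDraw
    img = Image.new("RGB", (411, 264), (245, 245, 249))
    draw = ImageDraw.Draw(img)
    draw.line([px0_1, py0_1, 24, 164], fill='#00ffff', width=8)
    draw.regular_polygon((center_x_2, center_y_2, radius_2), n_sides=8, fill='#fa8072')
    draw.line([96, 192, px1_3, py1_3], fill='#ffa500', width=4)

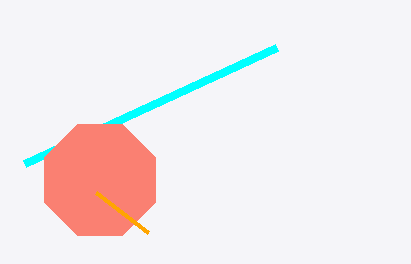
px0_1 = 276
py0_1 = 48
center_x_2 = 100
center_y_2 = 180
radius_2 = 60
px1_3 = 148
py1_3 = 232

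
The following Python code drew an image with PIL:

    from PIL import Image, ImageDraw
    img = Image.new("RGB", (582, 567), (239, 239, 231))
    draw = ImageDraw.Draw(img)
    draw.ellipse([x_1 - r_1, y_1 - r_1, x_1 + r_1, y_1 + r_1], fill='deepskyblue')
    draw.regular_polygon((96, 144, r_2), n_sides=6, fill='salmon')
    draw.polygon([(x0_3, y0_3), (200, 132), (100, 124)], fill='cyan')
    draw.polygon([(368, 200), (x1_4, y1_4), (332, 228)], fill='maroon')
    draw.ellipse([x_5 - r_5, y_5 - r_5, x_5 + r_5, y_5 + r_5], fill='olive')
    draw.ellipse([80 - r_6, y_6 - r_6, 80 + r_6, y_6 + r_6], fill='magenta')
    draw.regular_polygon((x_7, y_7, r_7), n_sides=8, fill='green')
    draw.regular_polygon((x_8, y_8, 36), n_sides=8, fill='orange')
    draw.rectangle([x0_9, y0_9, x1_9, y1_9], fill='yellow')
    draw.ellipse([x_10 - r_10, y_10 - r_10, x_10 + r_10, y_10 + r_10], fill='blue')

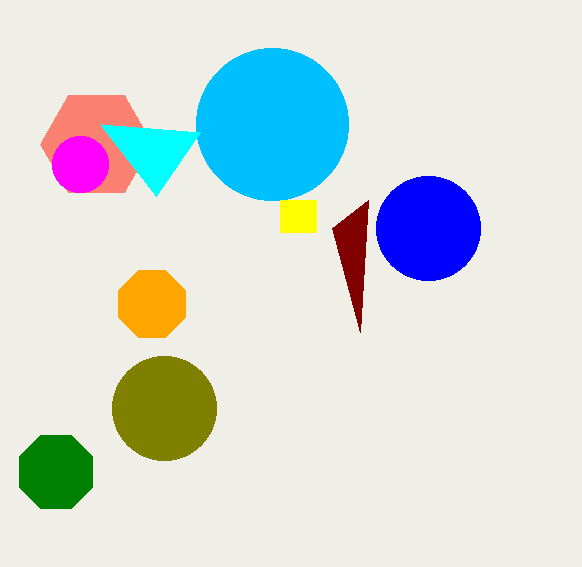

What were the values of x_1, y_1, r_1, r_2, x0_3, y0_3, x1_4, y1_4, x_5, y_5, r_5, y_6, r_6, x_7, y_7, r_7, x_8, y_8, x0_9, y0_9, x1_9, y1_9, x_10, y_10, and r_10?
x_1 = 272; y_1 = 124; r_1 = 76; r_2 = 56; x0_3 = 156; y0_3 = 196; x1_4 = 360; y1_4 = 332; x_5 = 164; y_5 = 408; r_5 = 52; y_6 = 164; r_6 = 28; x_7 = 56; y_7 = 472; r_7 = 40; x_8 = 152; y_8 = 304; x0_9 = 280; y0_9 = 200; x1_9 = 316; y1_9 = 232; x_10 = 428; y_10 = 228; r_10 = 52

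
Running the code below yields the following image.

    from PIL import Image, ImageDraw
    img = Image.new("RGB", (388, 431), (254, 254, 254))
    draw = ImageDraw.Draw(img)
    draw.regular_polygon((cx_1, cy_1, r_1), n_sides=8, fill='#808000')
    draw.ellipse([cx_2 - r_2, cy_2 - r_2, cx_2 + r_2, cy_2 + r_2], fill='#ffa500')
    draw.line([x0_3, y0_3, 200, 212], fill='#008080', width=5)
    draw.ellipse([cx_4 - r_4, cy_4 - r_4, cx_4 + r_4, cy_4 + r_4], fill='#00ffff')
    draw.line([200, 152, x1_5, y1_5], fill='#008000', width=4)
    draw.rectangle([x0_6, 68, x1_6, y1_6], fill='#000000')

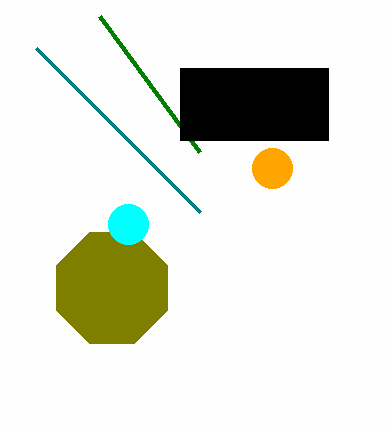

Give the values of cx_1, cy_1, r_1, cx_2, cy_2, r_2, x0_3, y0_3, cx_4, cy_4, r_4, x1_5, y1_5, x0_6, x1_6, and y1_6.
cx_1 = 112; cy_1 = 288; r_1 = 60; cx_2 = 272; cy_2 = 168; r_2 = 20; x0_3 = 36; y0_3 = 48; cx_4 = 128; cy_4 = 224; r_4 = 20; x1_5 = 100; y1_5 = 16; x0_6 = 180; x1_6 = 328; y1_6 = 140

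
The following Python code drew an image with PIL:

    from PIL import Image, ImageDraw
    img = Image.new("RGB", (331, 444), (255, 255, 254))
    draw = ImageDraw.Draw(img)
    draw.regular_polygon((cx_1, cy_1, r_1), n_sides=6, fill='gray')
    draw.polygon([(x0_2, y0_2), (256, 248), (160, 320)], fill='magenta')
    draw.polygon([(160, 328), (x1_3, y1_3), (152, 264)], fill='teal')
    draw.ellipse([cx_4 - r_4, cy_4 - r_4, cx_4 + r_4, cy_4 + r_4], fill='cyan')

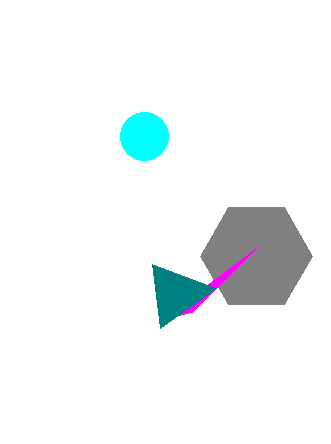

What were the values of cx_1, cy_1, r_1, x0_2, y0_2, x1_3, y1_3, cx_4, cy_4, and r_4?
cx_1 = 256; cy_1 = 256; r_1 = 56; x0_2 = 192; y0_2 = 312; x1_3 = 216; y1_3 = 288; cx_4 = 144; cy_4 = 136; r_4 = 24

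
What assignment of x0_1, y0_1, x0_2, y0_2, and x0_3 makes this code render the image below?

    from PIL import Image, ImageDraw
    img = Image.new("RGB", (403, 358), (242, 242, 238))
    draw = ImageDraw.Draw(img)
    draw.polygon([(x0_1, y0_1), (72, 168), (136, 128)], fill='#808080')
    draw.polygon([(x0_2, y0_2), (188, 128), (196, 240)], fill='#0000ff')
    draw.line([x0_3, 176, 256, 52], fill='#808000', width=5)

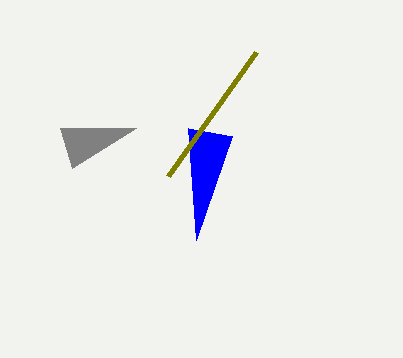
x0_1 = 60, y0_1 = 128, x0_2 = 232, y0_2 = 136, x0_3 = 168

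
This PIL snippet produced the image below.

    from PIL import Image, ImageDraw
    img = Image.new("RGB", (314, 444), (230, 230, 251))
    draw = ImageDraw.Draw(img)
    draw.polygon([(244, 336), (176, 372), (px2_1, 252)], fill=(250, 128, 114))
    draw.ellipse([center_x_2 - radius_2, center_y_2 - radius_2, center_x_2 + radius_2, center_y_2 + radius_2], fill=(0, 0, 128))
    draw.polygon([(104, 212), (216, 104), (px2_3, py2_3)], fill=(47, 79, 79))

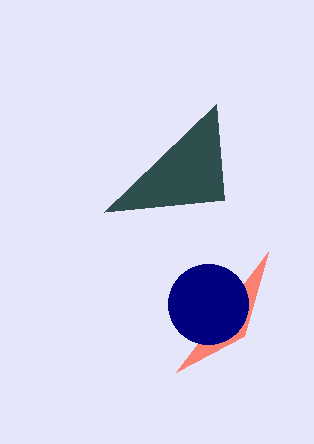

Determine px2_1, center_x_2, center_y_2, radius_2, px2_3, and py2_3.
px2_1 = 268; center_x_2 = 208; center_y_2 = 304; radius_2 = 40; px2_3 = 224; py2_3 = 200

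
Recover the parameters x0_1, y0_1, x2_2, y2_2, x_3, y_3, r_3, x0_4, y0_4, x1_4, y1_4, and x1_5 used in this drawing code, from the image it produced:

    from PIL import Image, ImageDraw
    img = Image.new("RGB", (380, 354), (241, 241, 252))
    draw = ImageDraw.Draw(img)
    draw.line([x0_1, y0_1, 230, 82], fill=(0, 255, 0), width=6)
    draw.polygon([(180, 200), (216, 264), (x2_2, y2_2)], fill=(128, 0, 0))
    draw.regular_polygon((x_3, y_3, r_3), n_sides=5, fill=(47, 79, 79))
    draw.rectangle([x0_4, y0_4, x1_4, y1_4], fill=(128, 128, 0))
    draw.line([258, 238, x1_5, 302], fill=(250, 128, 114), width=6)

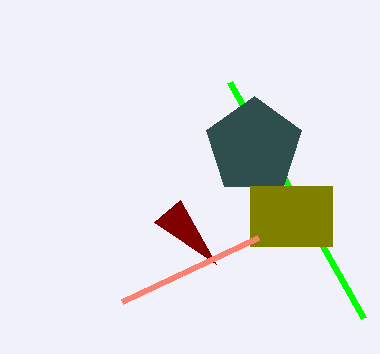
x0_1 = 364
y0_1 = 318
x2_2 = 154
y2_2 = 222
x_3 = 254
y_3 = 146
r_3 = 50
x0_4 = 250
y0_4 = 186
x1_4 = 332
y1_4 = 246
x1_5 = 122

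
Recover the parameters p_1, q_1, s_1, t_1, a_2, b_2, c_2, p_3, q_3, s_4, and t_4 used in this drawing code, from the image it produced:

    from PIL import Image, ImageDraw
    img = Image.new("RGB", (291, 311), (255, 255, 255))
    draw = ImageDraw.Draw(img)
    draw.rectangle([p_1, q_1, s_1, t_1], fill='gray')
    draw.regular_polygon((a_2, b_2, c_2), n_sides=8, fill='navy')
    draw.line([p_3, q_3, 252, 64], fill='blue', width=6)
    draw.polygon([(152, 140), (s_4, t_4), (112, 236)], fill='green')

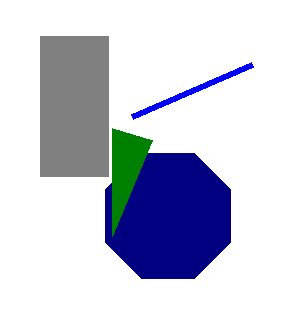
p_1 = 40
q_1 = 36
s_1 = 108
t_1 = 176
a_2 = 168
b_2 = 216
c_2 = 68
p_3 = 132
q_3 = 116
s_4 = 112
t_4 = 128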